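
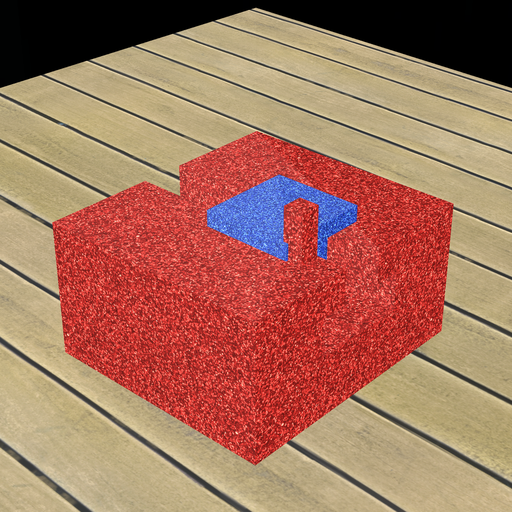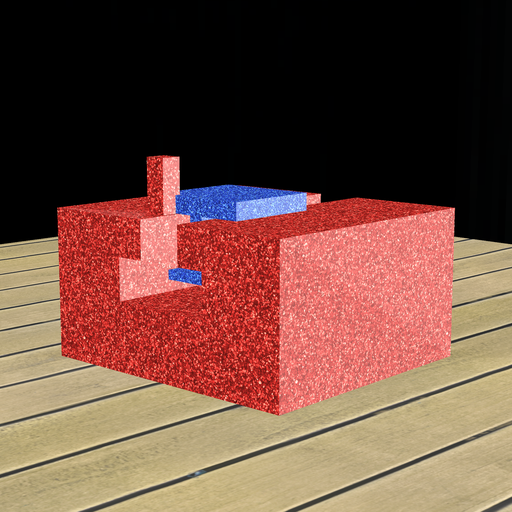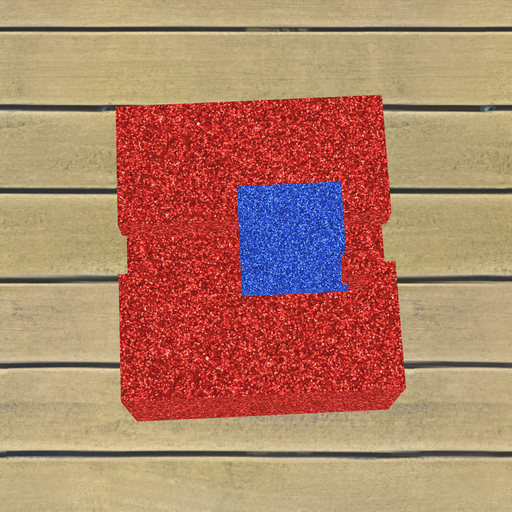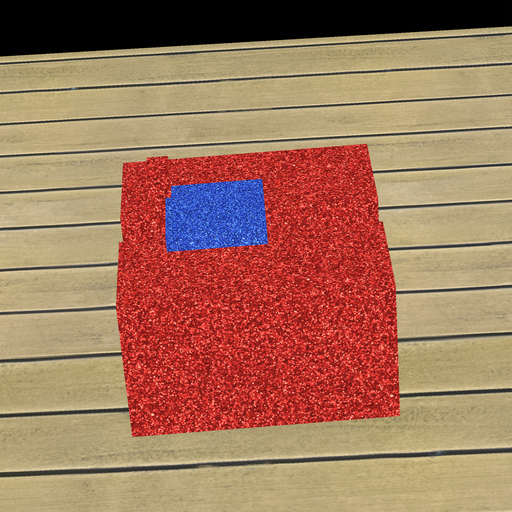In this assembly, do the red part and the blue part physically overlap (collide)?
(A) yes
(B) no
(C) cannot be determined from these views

(A) yes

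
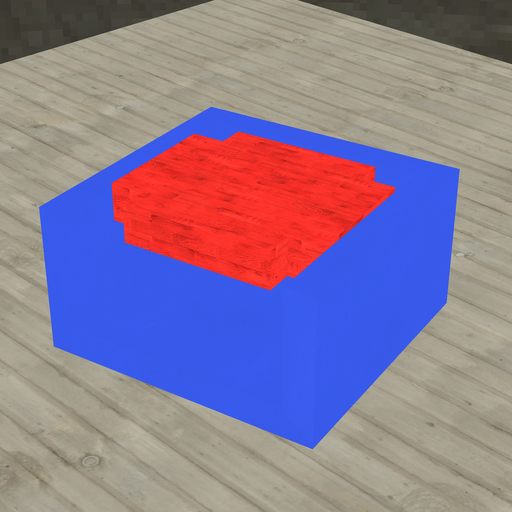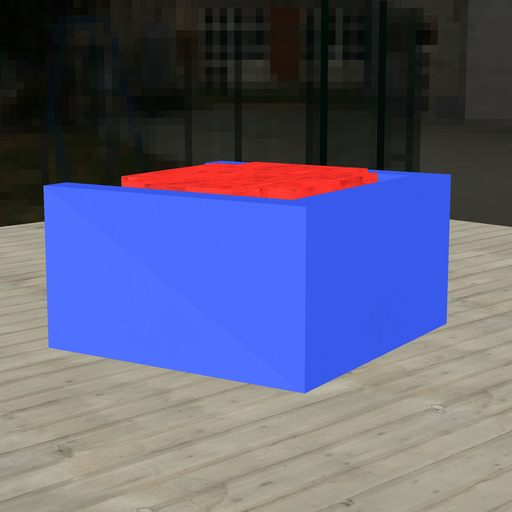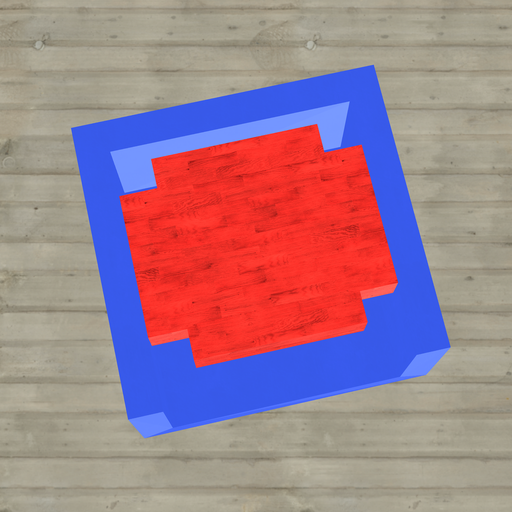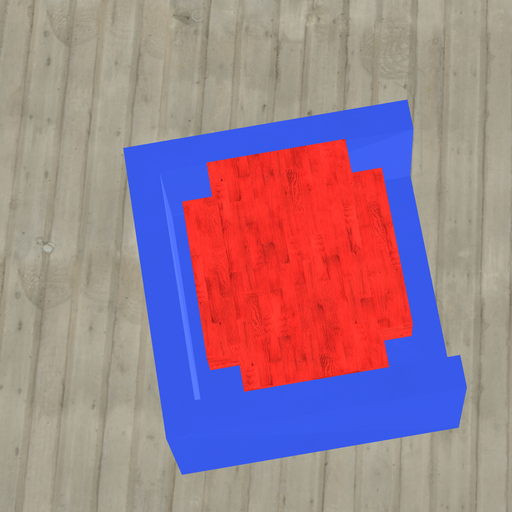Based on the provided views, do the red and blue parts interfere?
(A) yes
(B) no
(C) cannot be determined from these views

(B) no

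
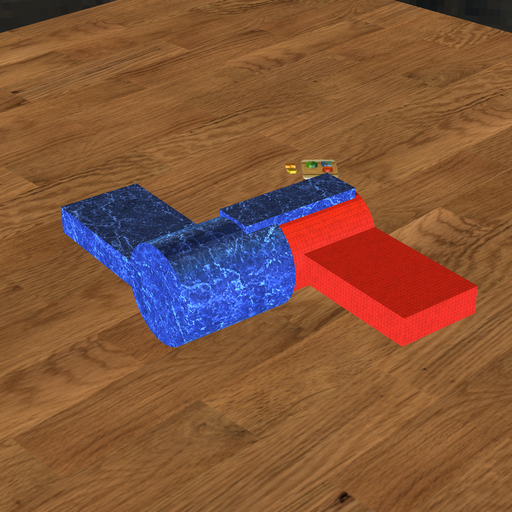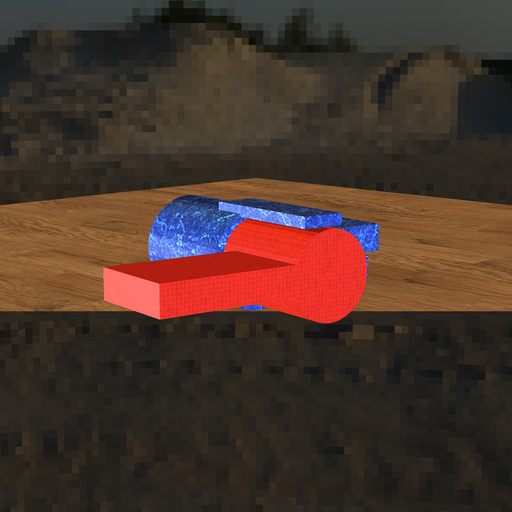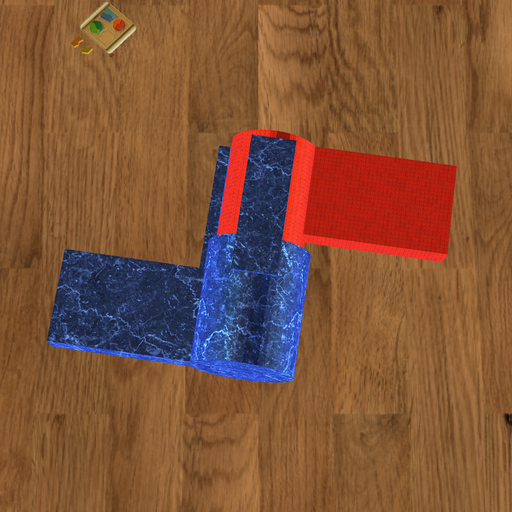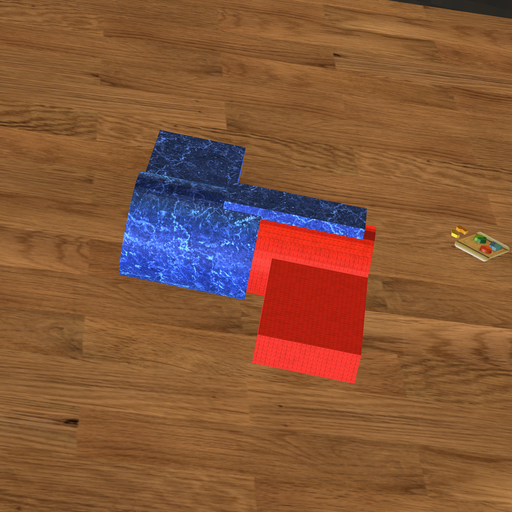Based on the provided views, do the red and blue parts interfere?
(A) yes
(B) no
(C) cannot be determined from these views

(A) yes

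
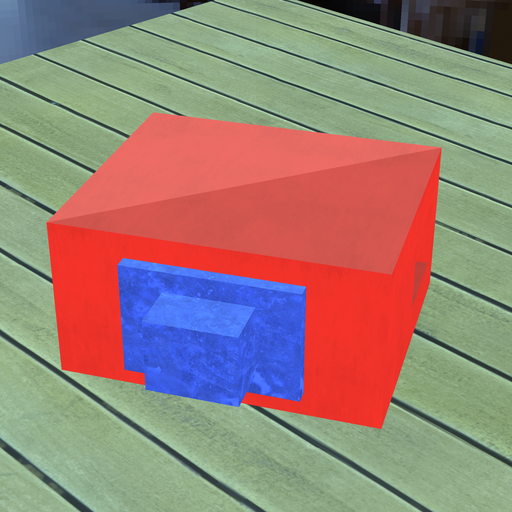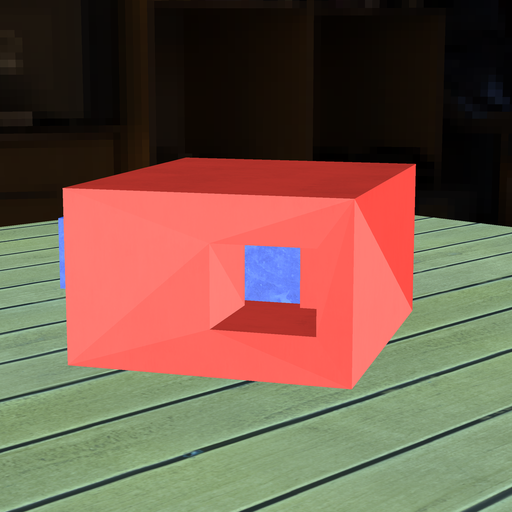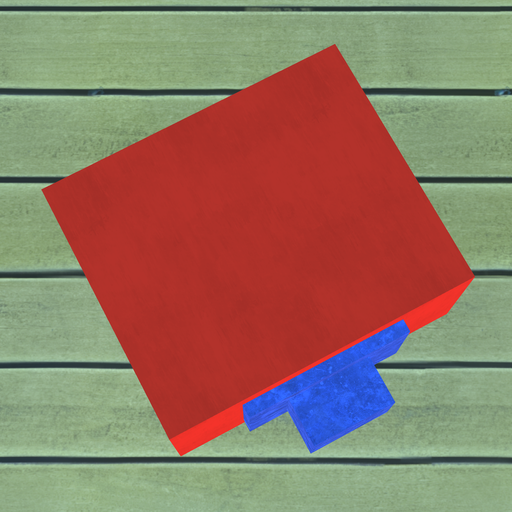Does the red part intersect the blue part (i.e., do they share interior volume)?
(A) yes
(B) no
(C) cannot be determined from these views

(C) cannot be determined from these views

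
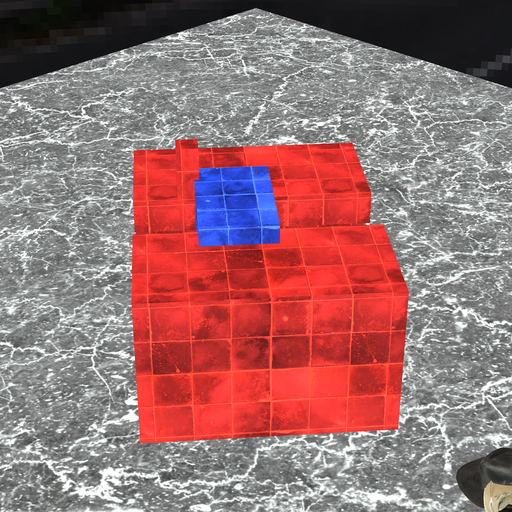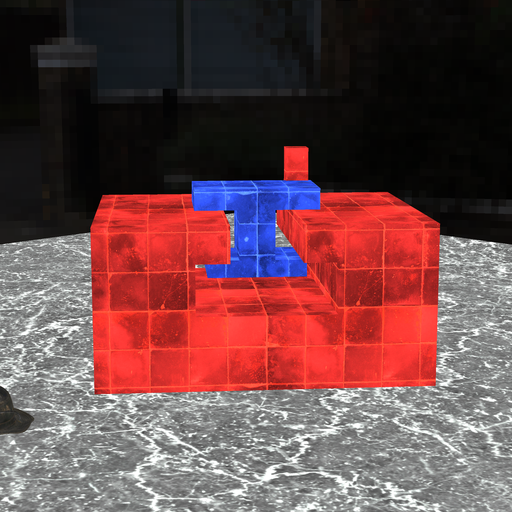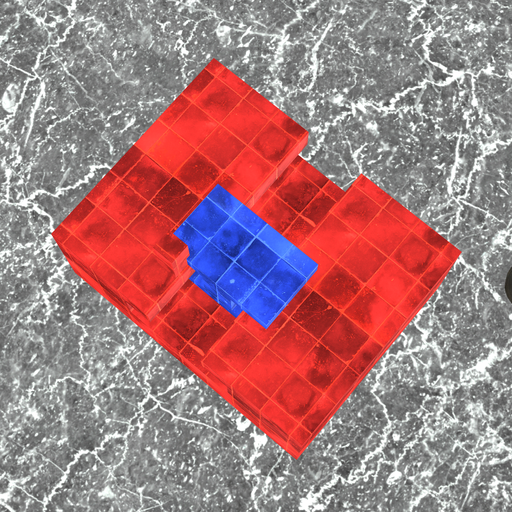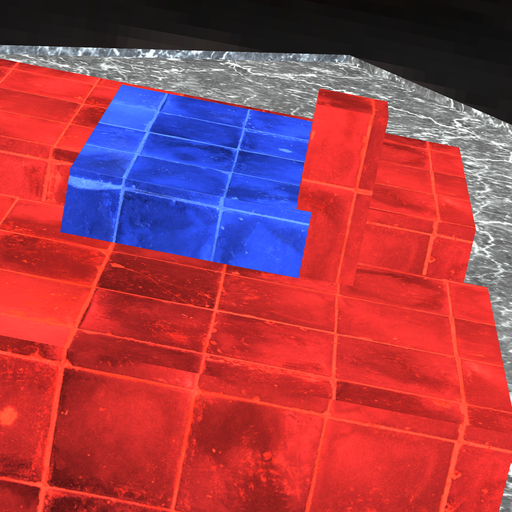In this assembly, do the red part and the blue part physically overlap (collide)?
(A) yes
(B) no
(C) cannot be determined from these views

(A) yes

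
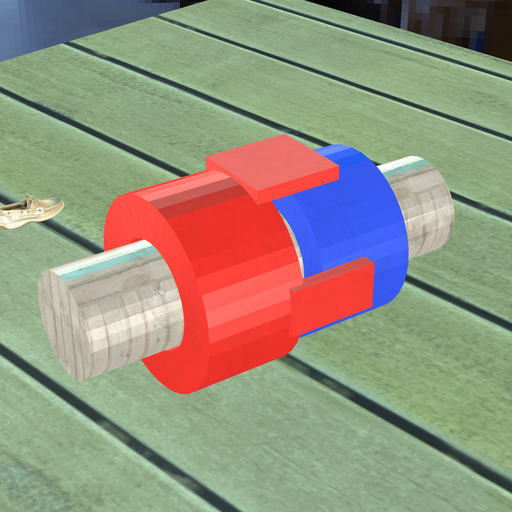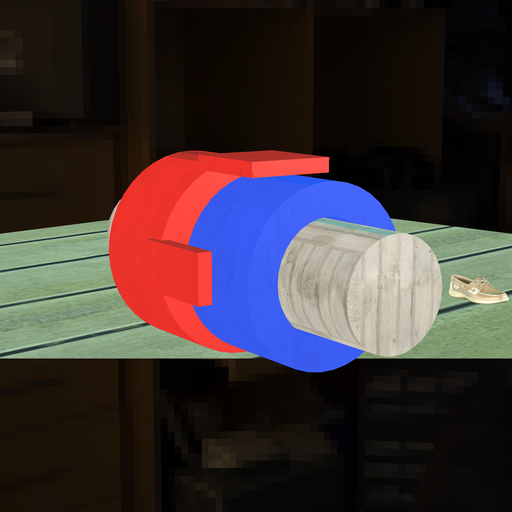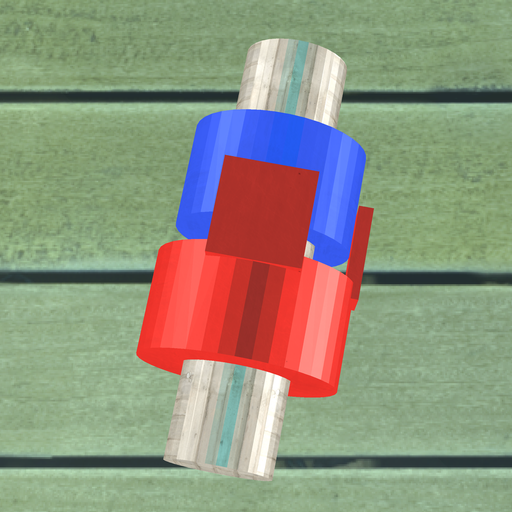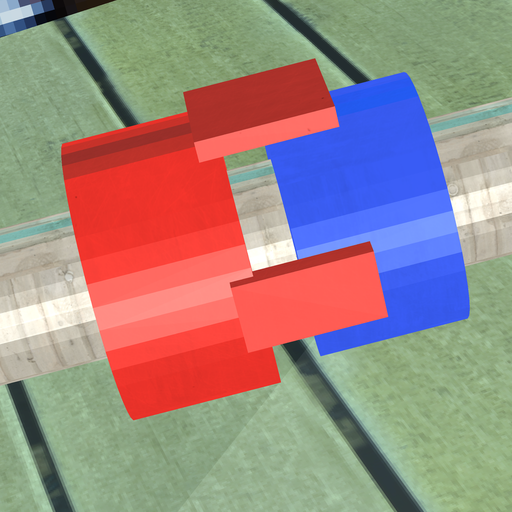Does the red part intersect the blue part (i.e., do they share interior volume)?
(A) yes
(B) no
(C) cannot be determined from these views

(B) no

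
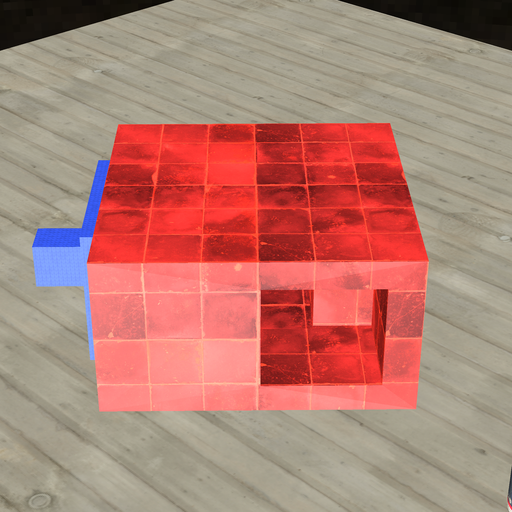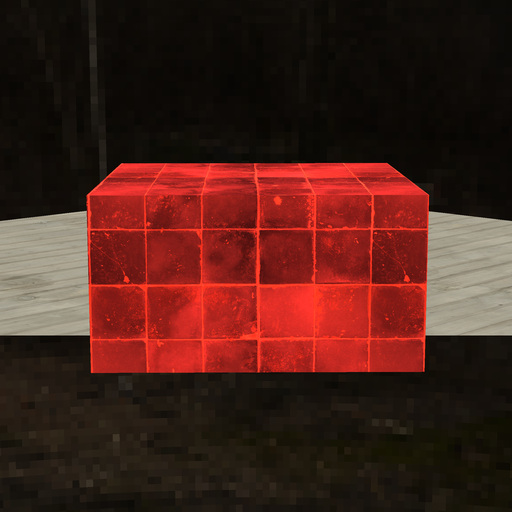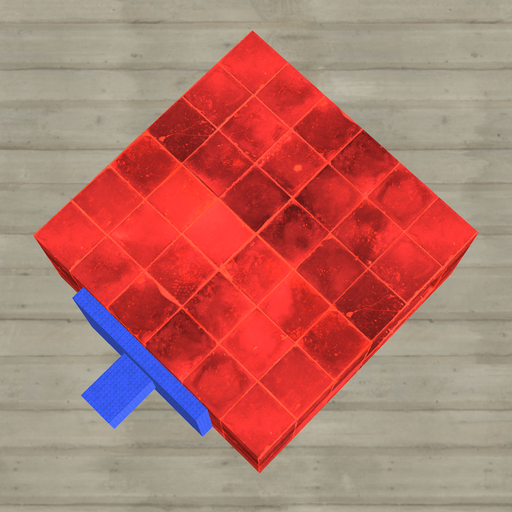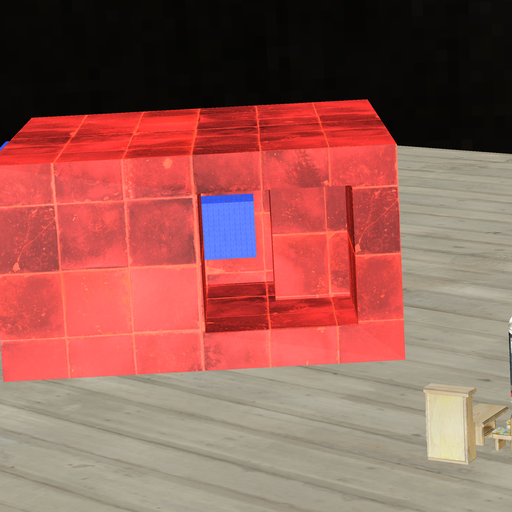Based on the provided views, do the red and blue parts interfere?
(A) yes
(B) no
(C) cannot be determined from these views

(B) no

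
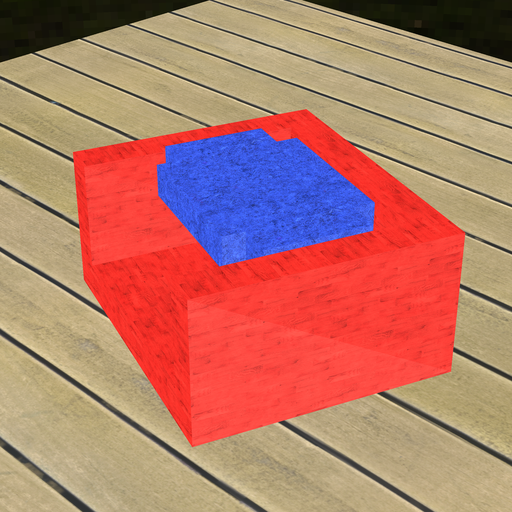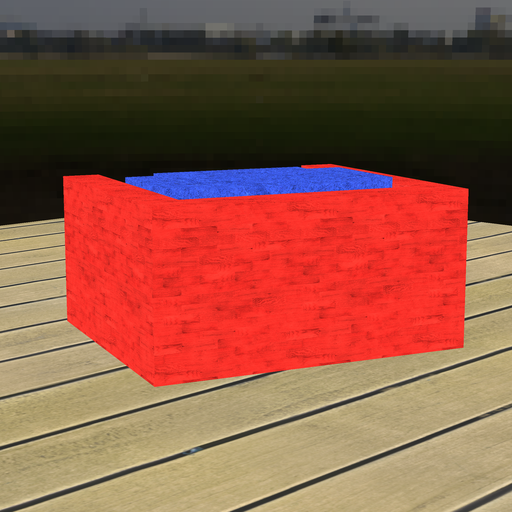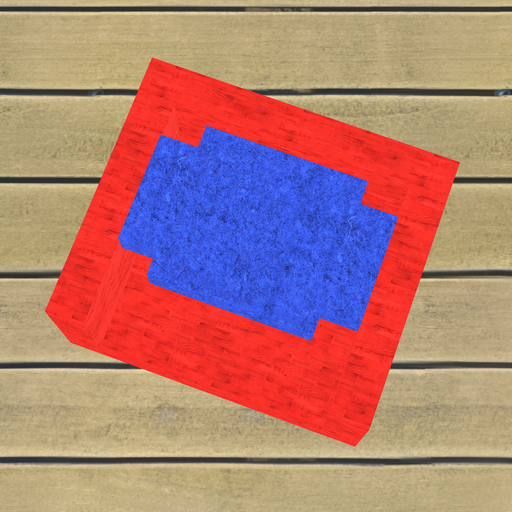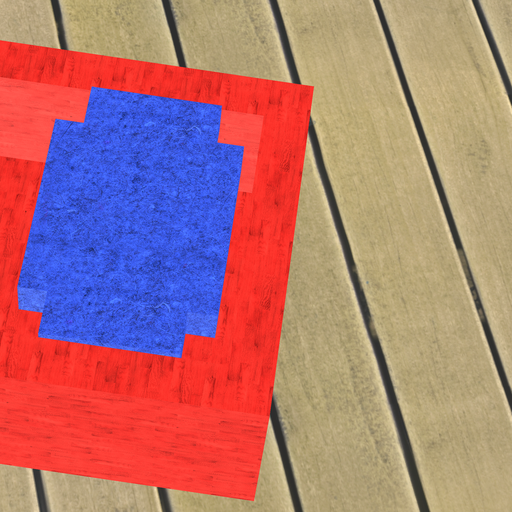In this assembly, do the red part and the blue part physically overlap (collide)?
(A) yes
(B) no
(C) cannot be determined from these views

(B) no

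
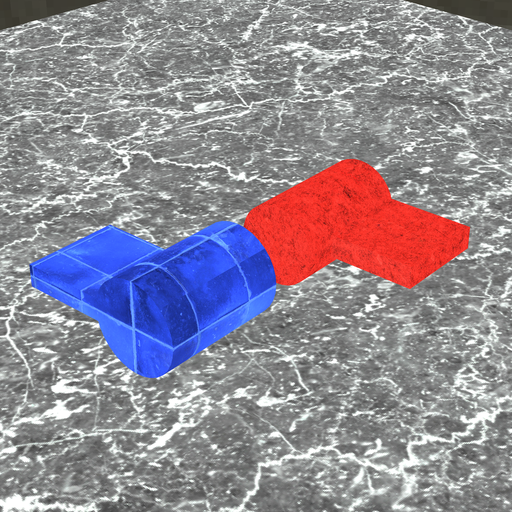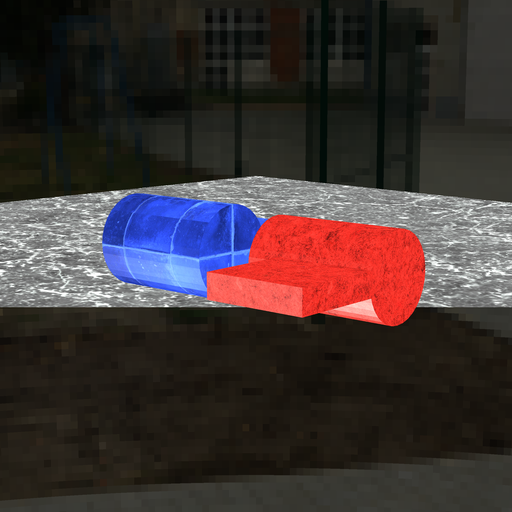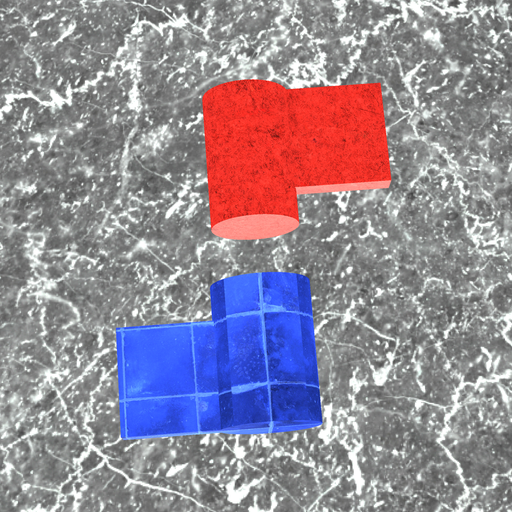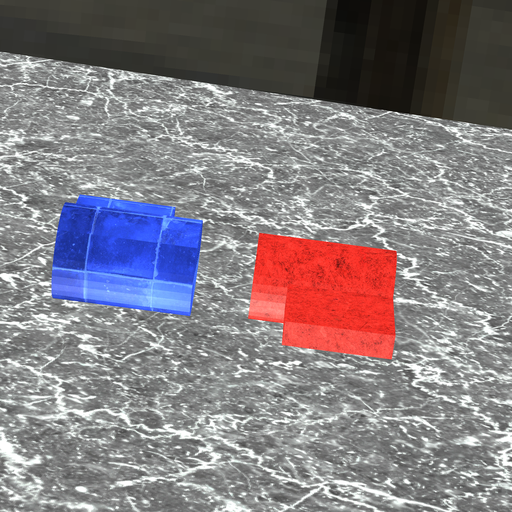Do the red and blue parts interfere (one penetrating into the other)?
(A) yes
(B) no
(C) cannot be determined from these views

(B) no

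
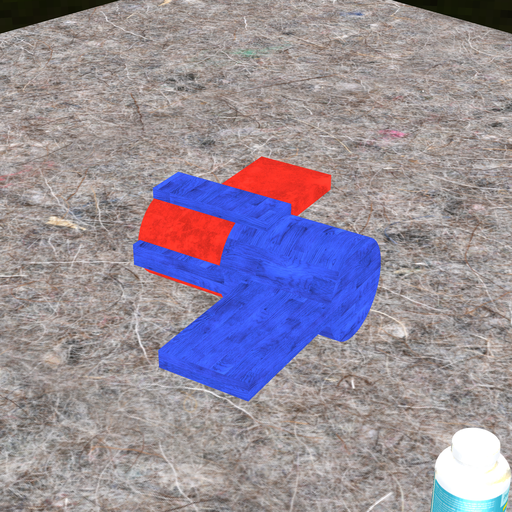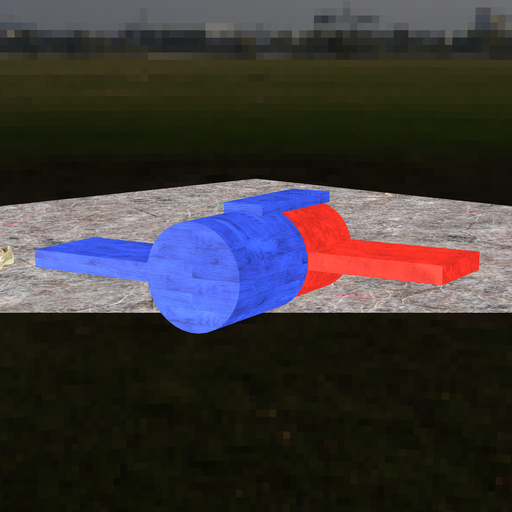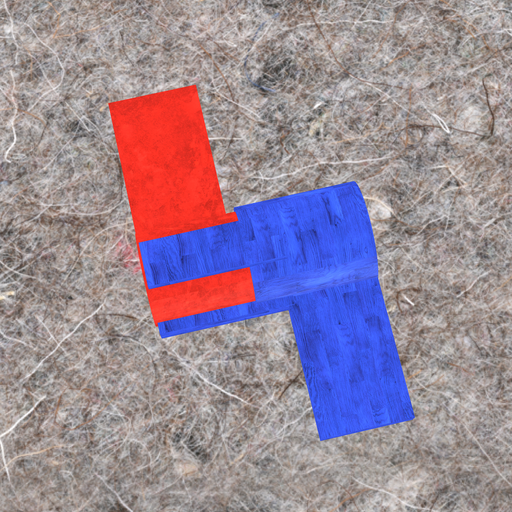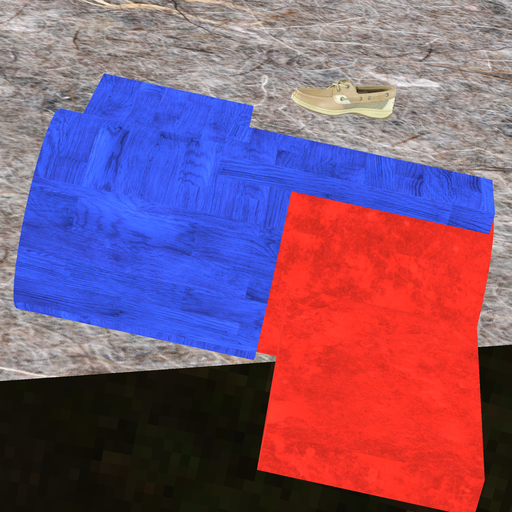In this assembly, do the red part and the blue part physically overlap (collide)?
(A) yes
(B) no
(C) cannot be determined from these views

(A) yes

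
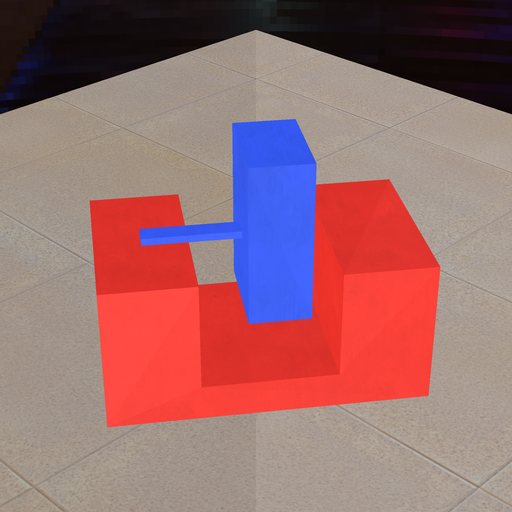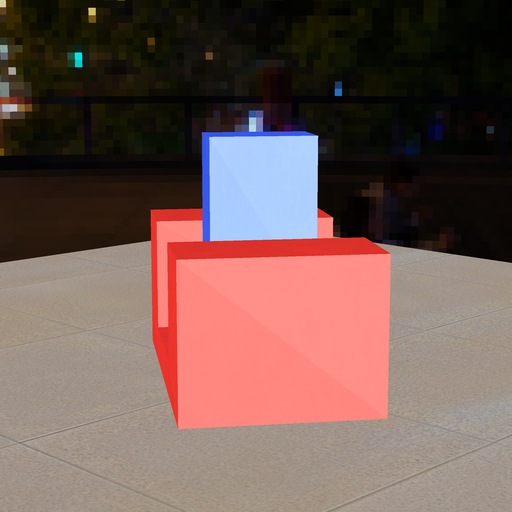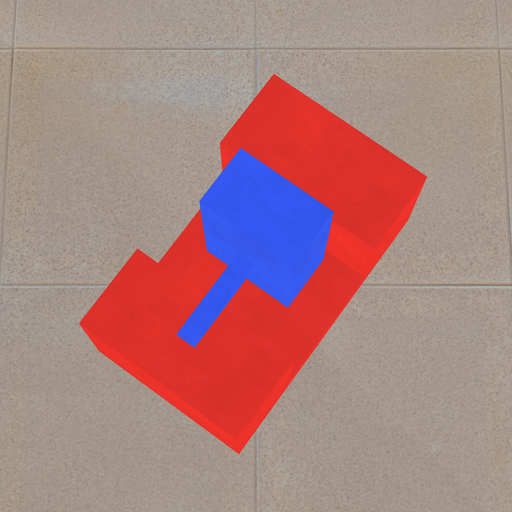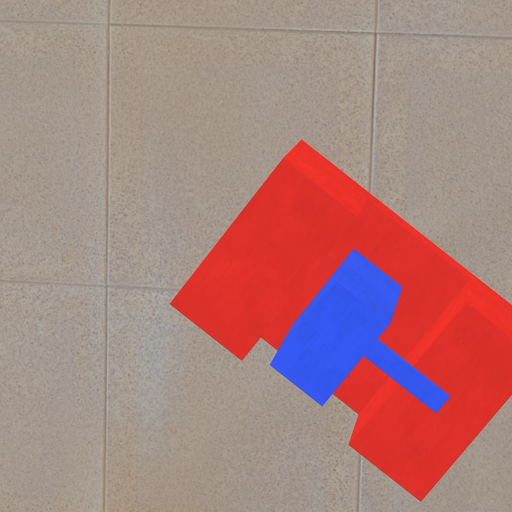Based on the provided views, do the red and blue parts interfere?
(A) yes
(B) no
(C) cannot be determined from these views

(B) no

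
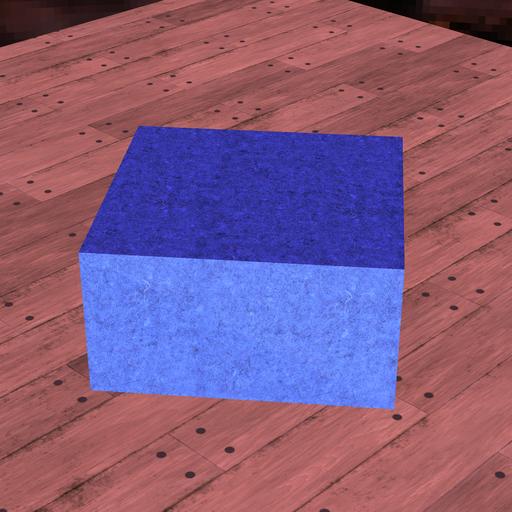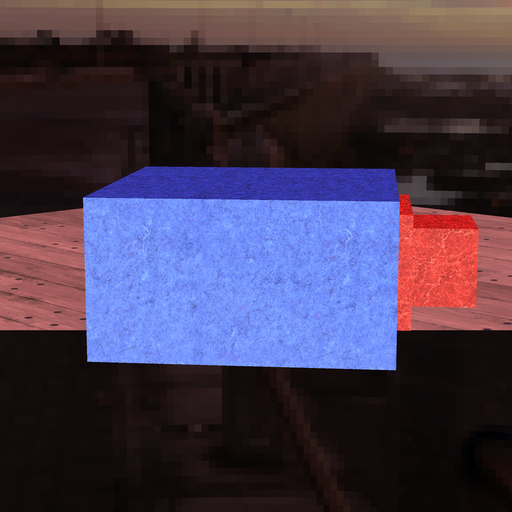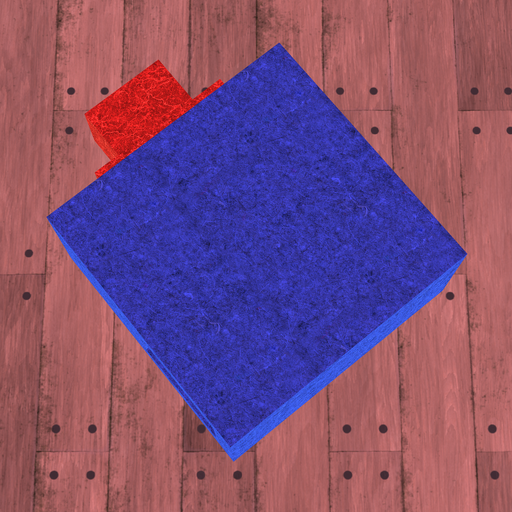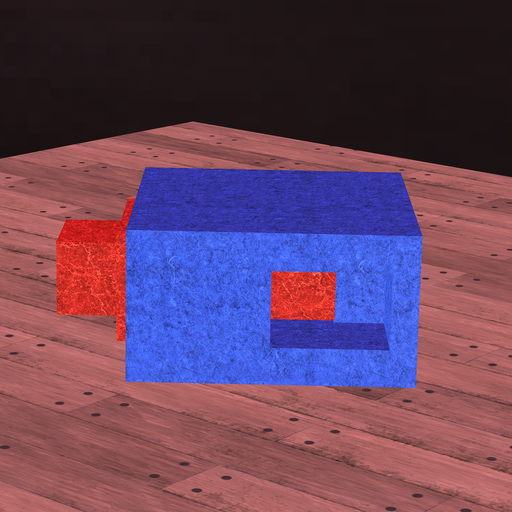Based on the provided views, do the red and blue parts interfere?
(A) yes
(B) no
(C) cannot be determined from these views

(A) yes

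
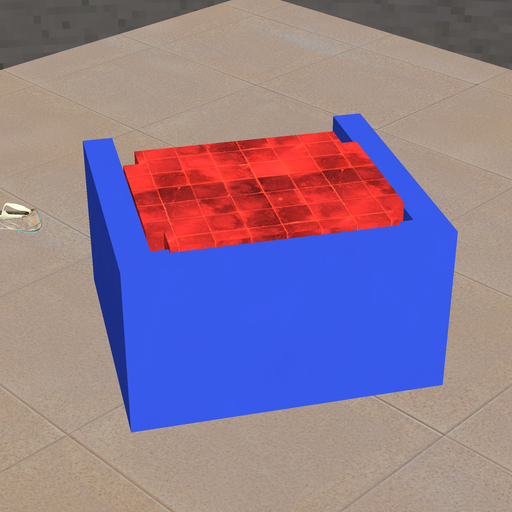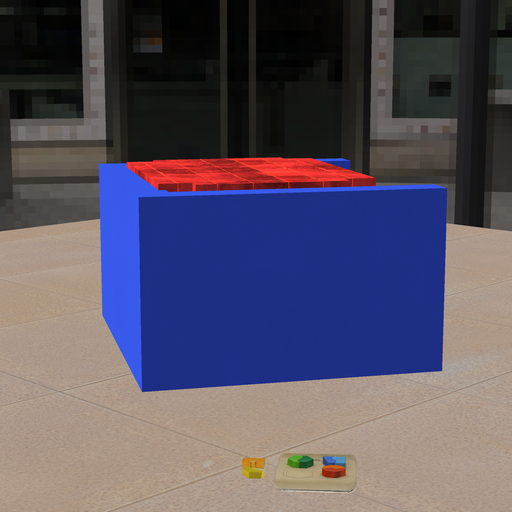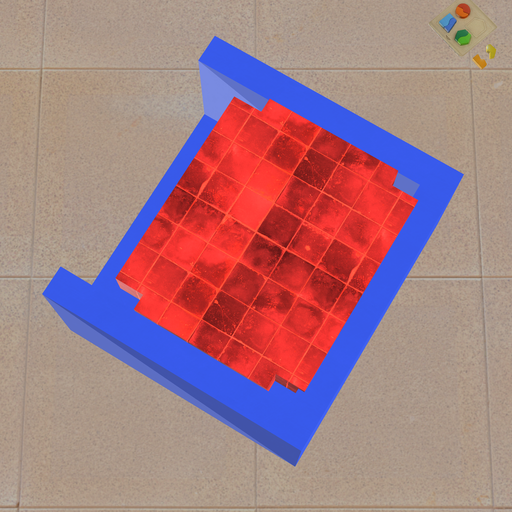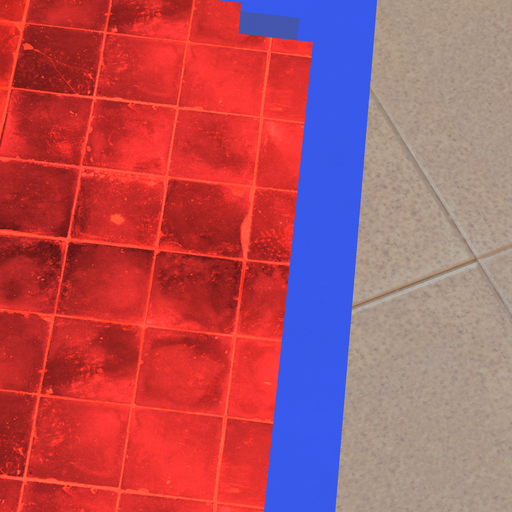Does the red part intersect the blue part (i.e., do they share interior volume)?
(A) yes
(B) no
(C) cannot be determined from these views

(A) yes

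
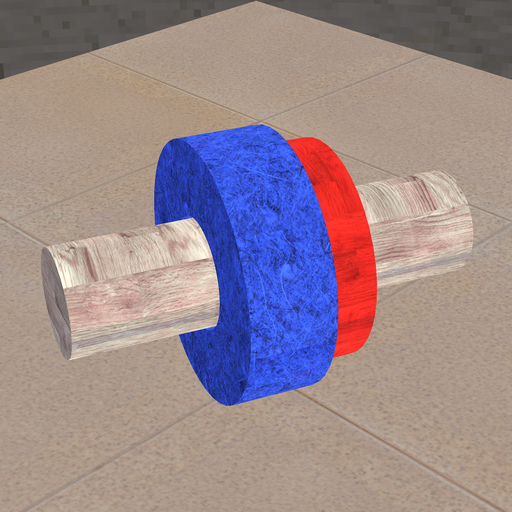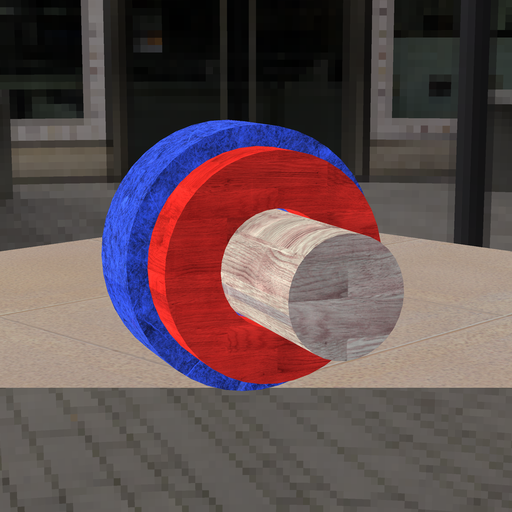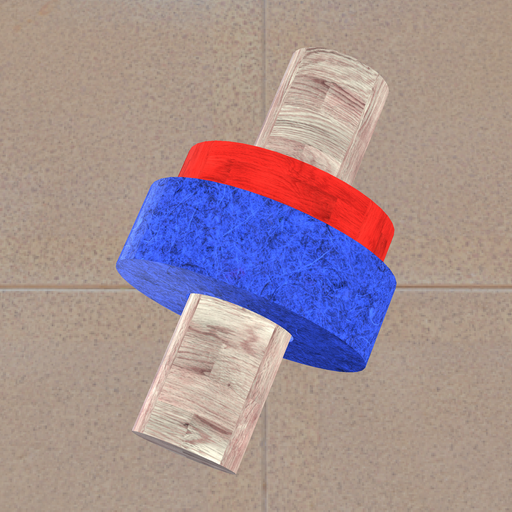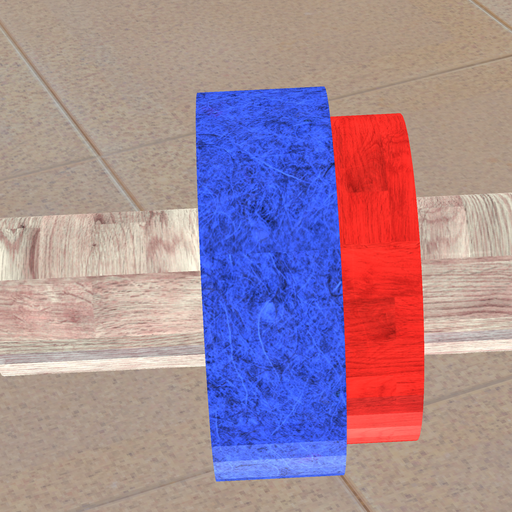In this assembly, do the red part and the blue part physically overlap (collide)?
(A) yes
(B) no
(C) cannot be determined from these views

(A) yes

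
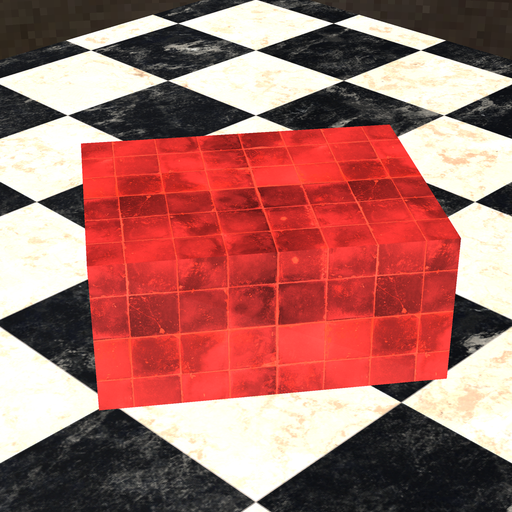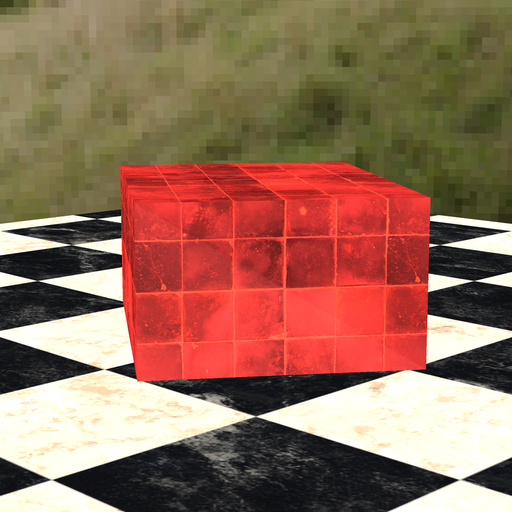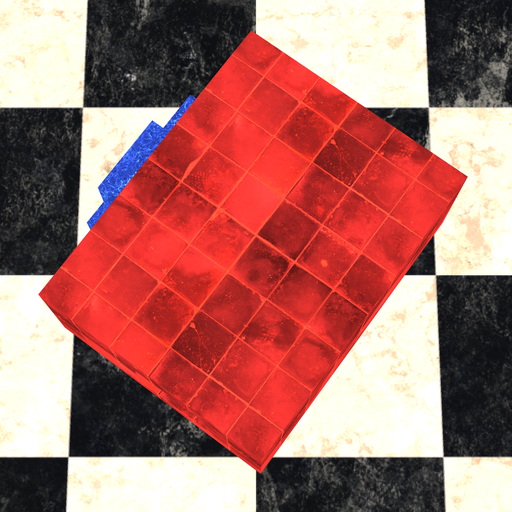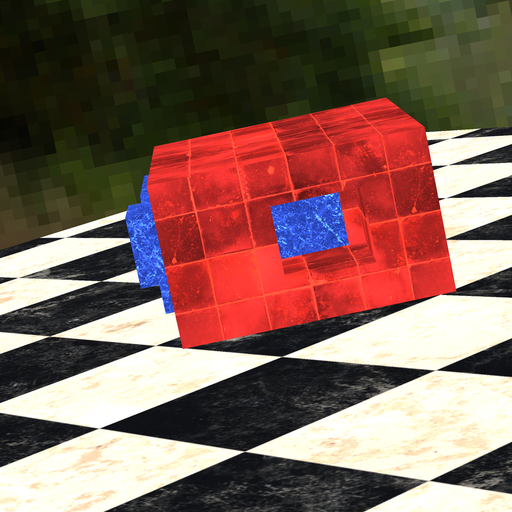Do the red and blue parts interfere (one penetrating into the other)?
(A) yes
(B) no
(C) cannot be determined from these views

(A) yes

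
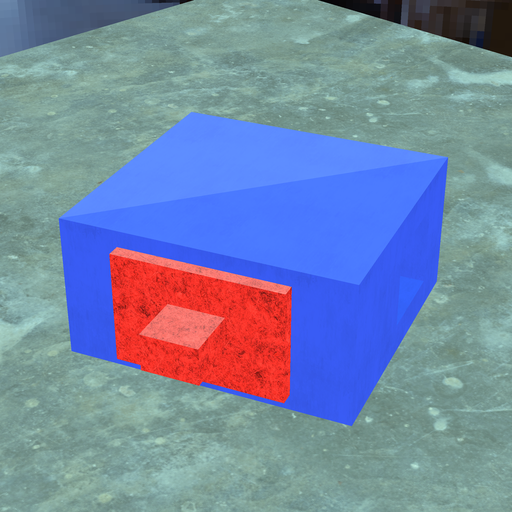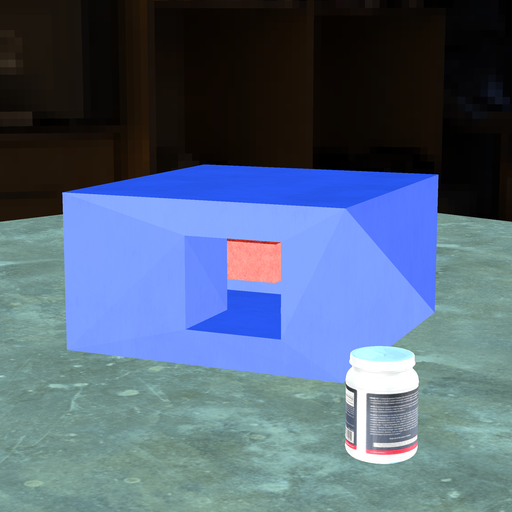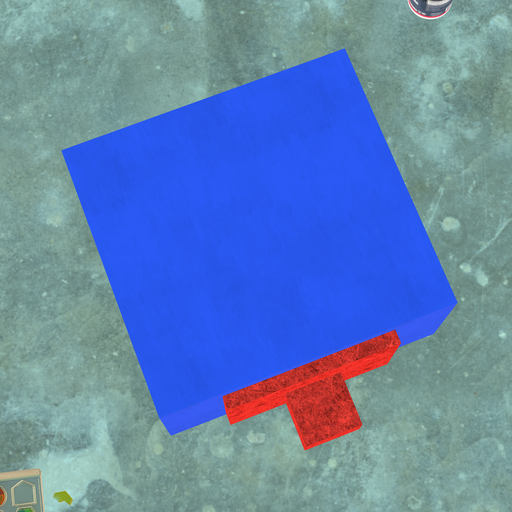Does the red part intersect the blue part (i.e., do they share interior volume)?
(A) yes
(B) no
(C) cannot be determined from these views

(B) no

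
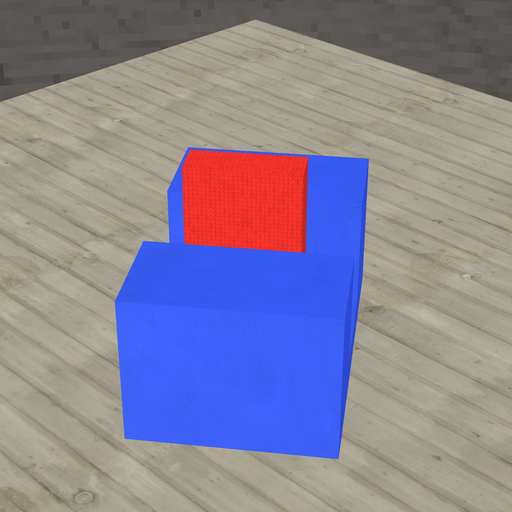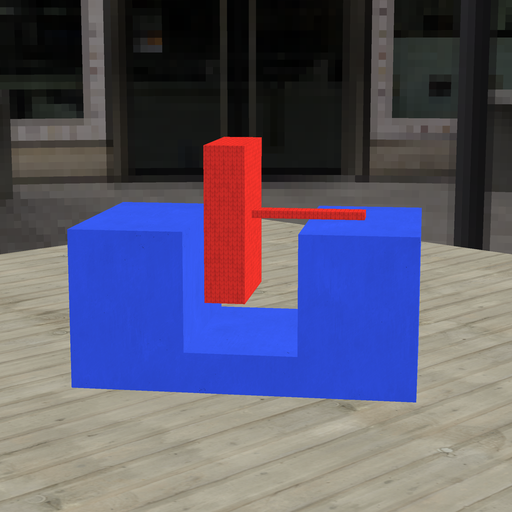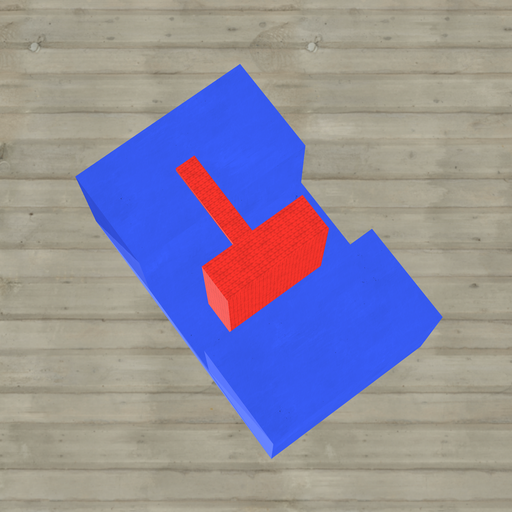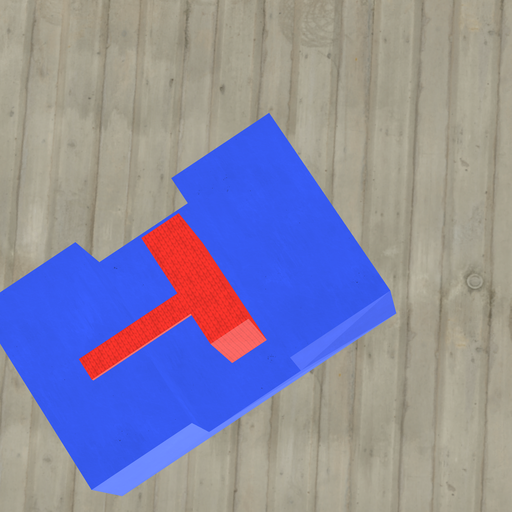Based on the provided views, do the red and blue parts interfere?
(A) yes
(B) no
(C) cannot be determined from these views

(B) no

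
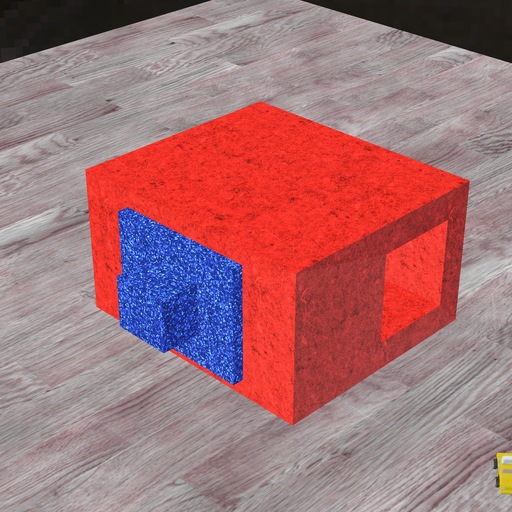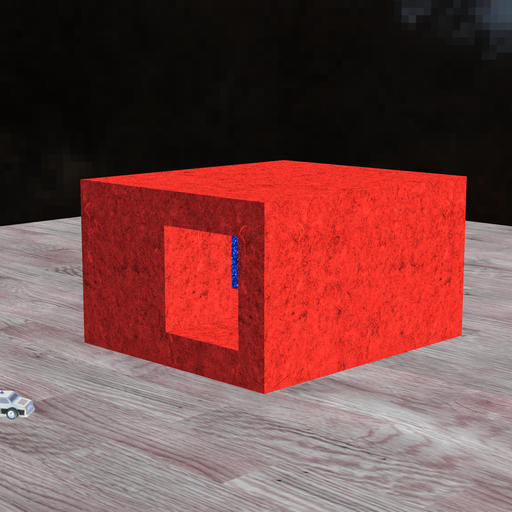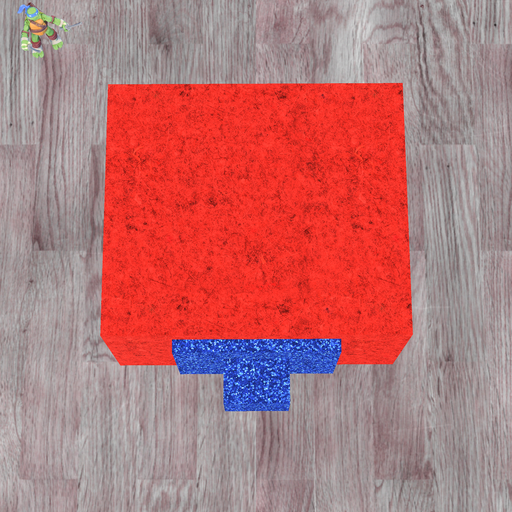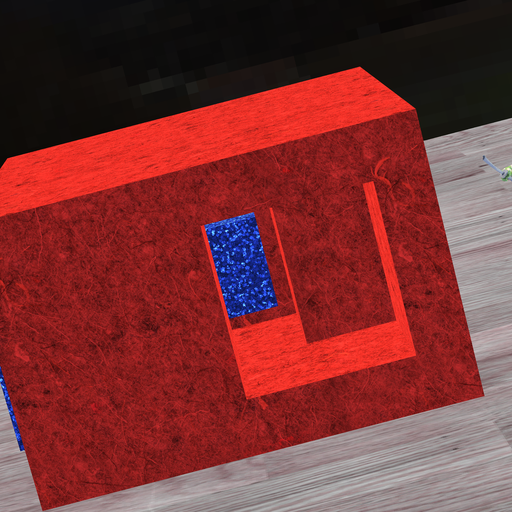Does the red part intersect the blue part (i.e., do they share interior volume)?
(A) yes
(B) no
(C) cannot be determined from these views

(B) no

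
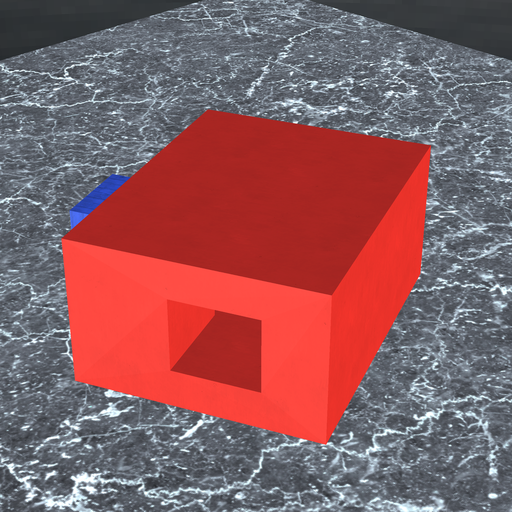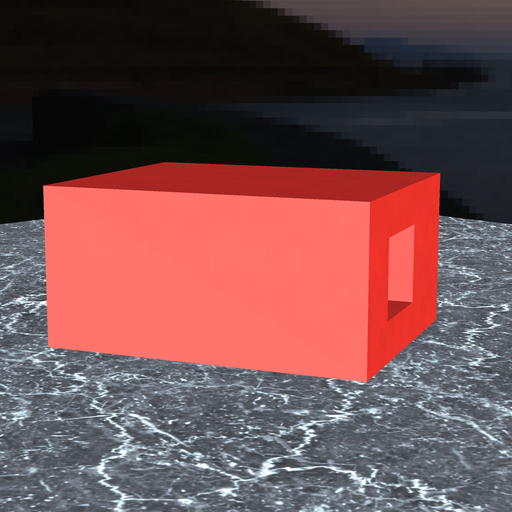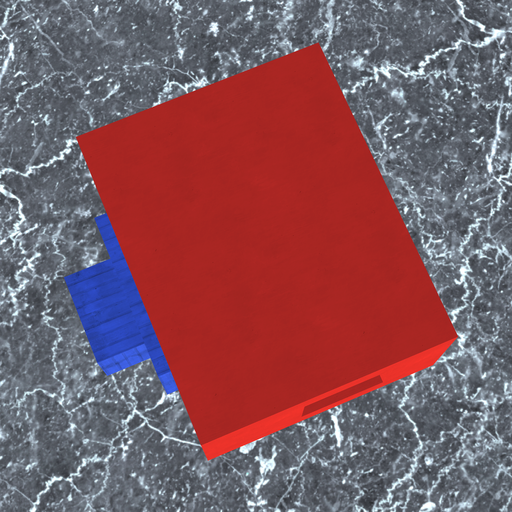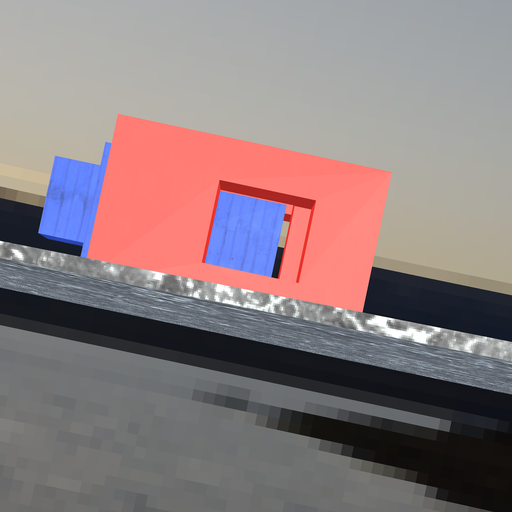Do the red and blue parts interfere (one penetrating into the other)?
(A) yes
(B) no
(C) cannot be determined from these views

(B) no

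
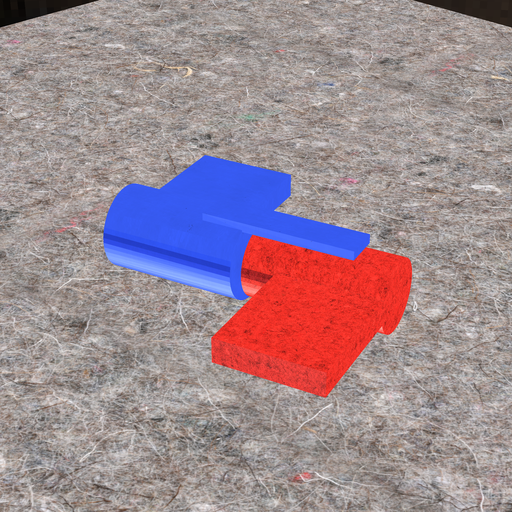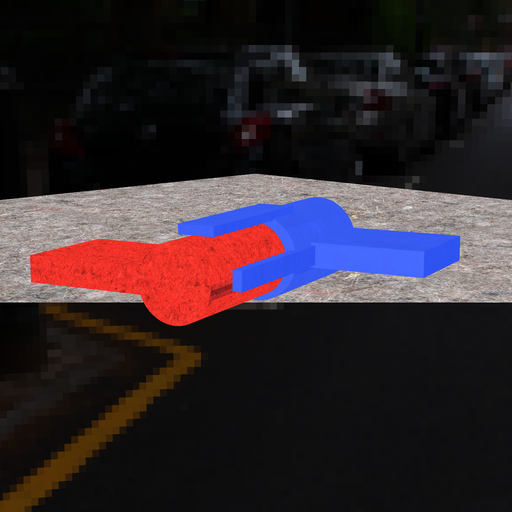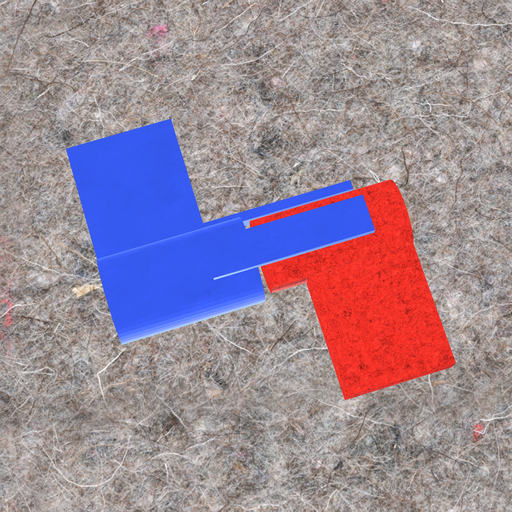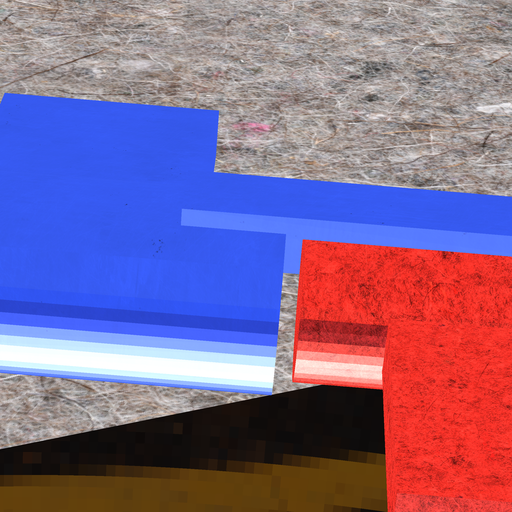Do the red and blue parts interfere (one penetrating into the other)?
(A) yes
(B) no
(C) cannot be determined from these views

(B) no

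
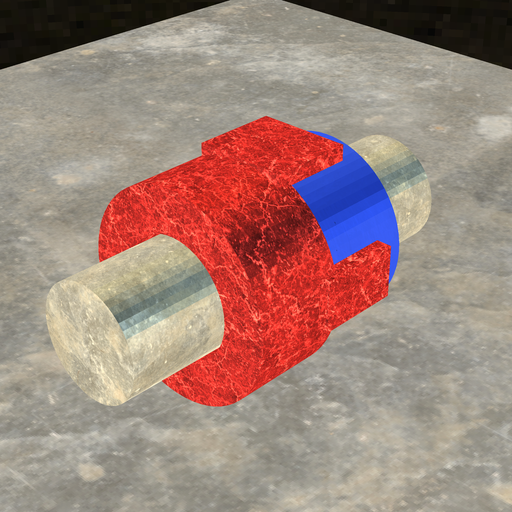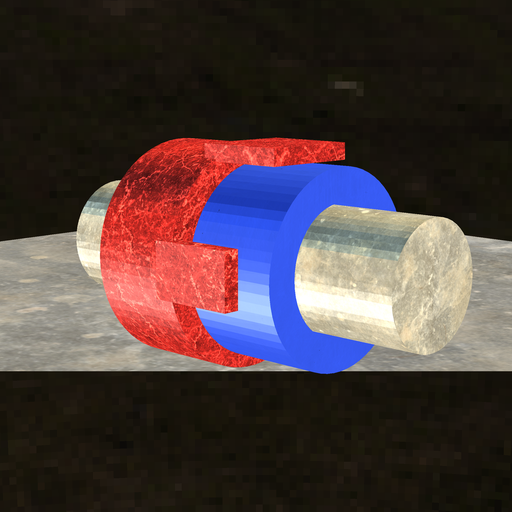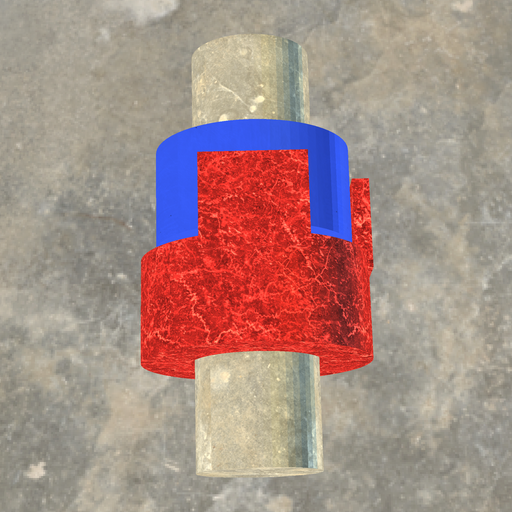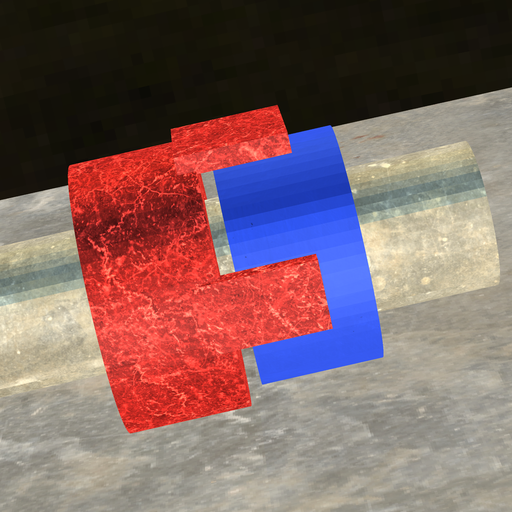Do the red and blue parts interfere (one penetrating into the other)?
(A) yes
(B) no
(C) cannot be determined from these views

(B) no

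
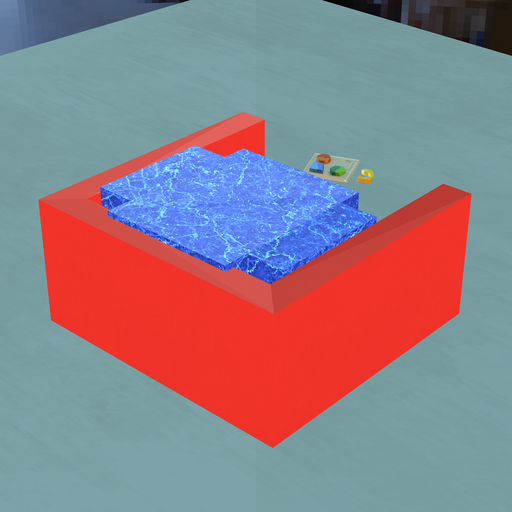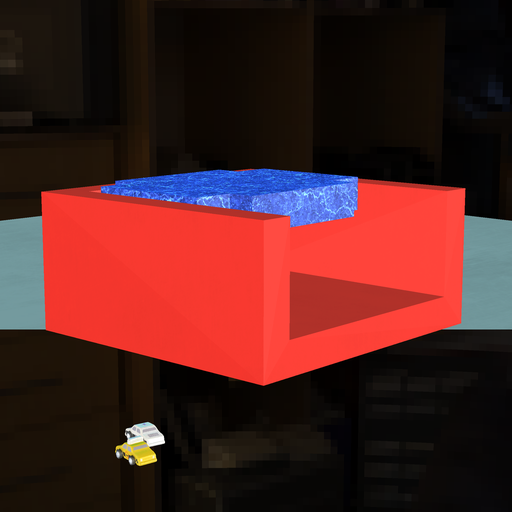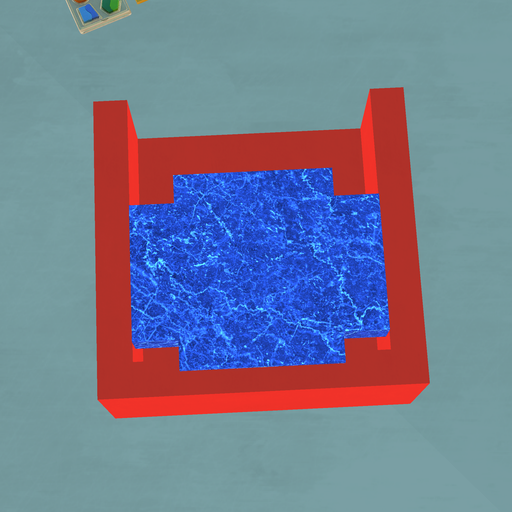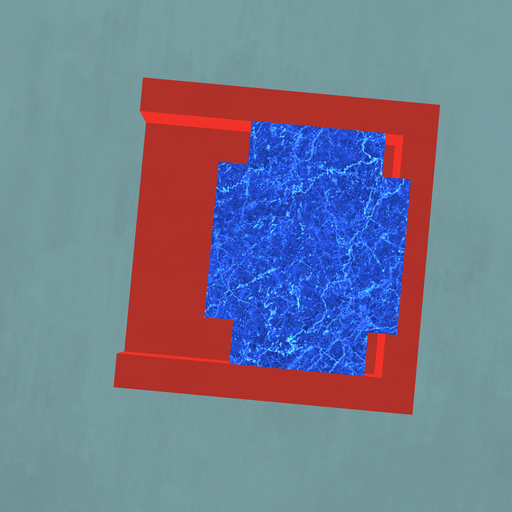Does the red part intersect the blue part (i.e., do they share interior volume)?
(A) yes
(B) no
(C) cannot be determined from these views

(A) yes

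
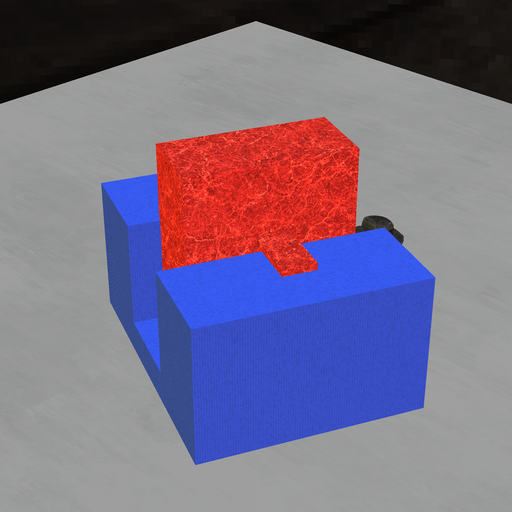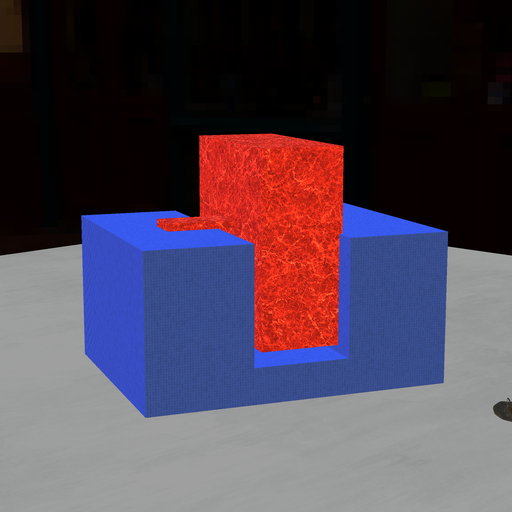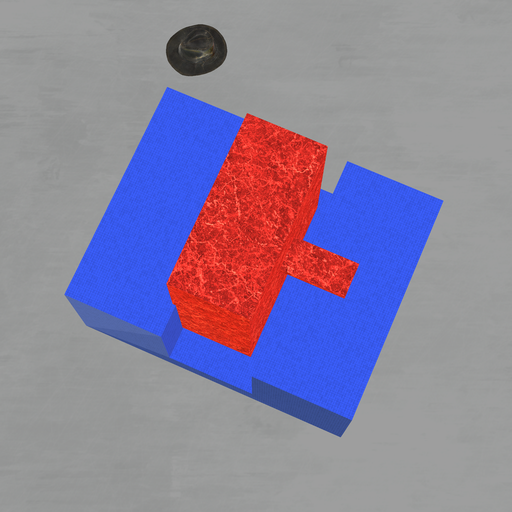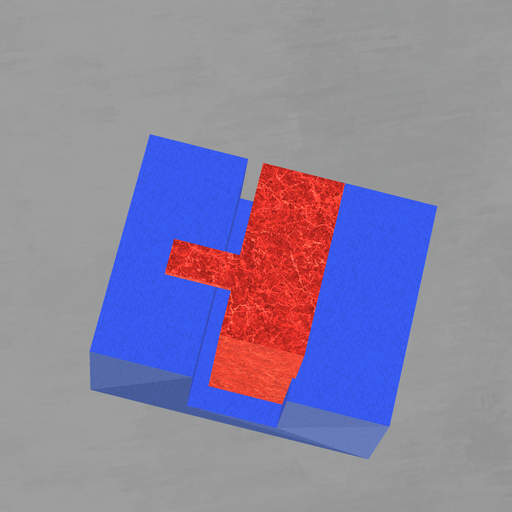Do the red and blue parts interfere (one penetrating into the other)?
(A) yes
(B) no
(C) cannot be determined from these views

(A) yes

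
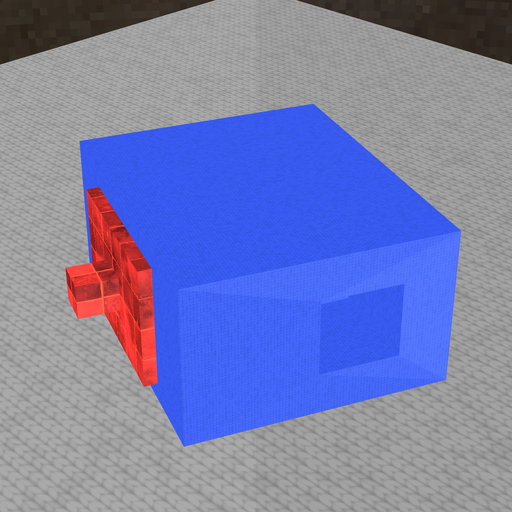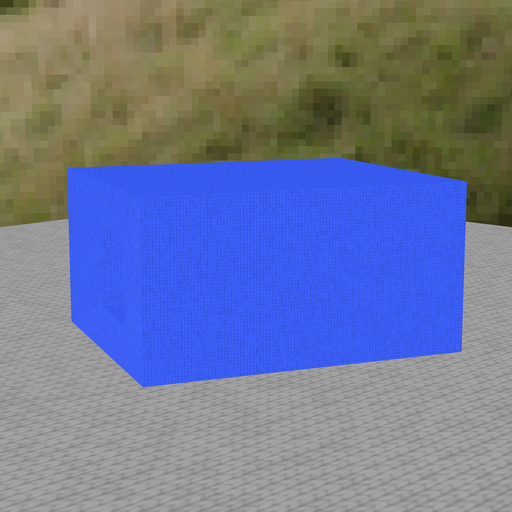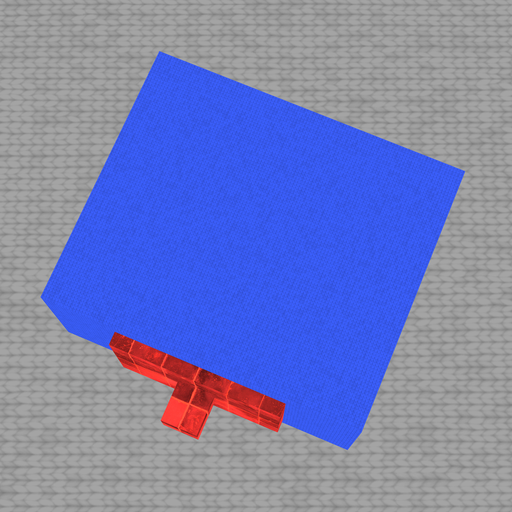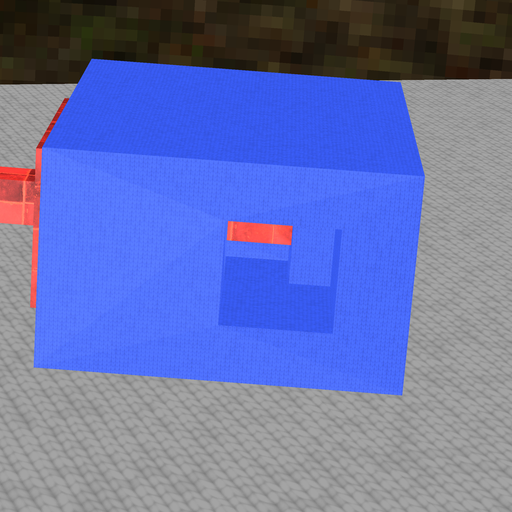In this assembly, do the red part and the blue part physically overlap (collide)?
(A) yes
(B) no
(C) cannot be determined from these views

(A) yes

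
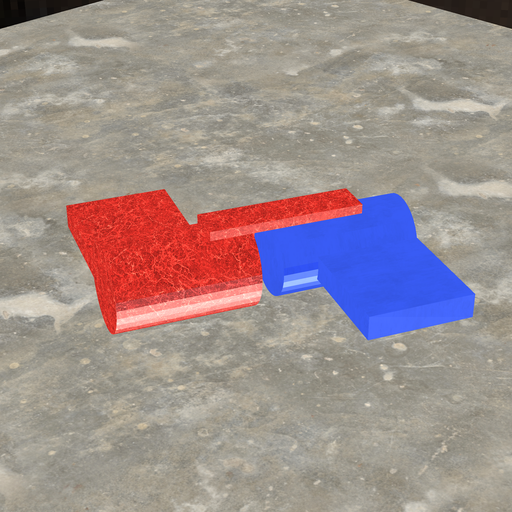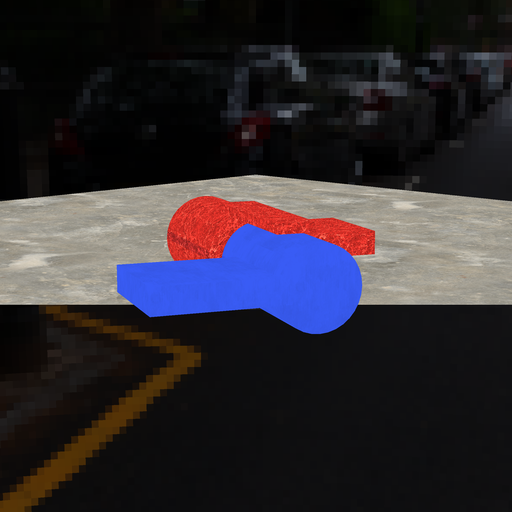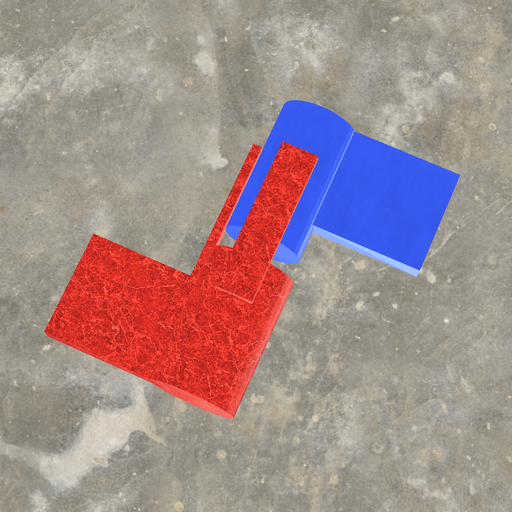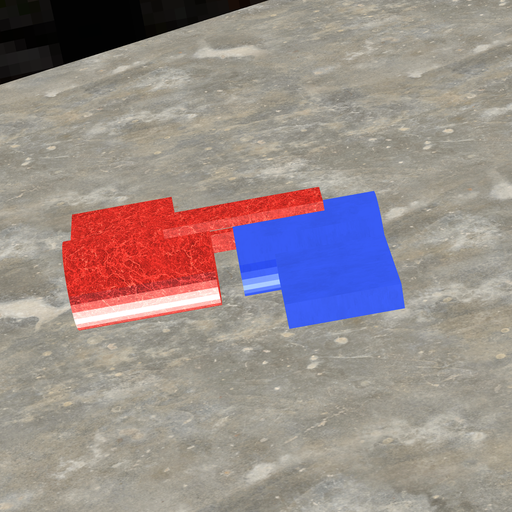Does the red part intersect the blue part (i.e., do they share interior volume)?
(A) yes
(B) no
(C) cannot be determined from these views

(B) no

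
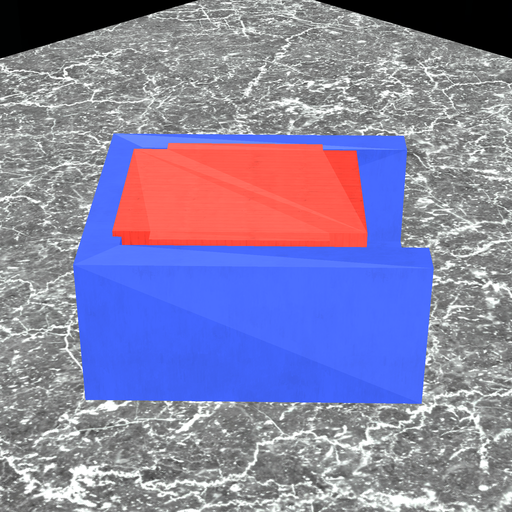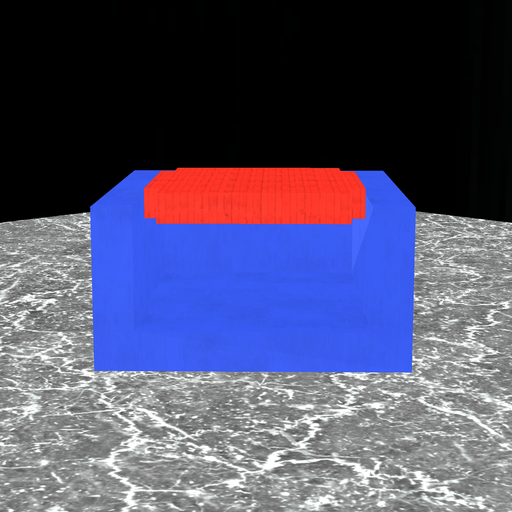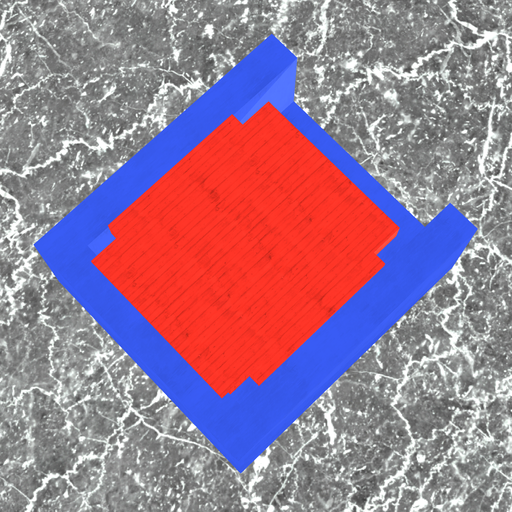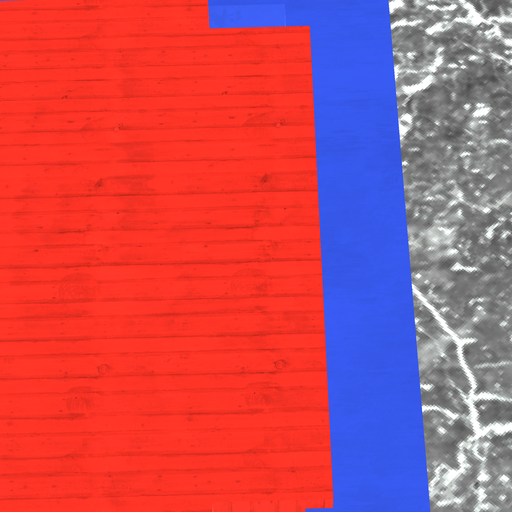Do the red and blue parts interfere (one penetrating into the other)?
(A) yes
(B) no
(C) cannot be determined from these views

(A) yes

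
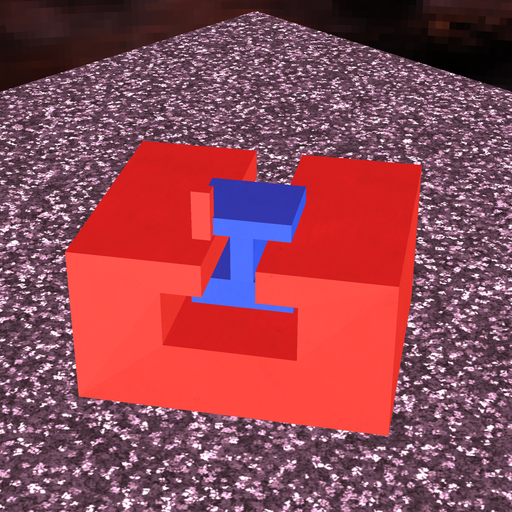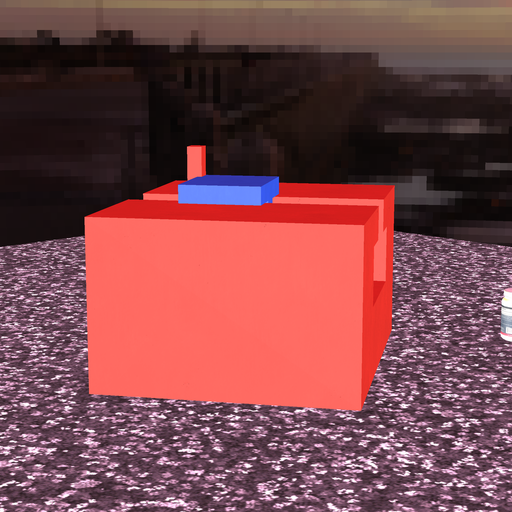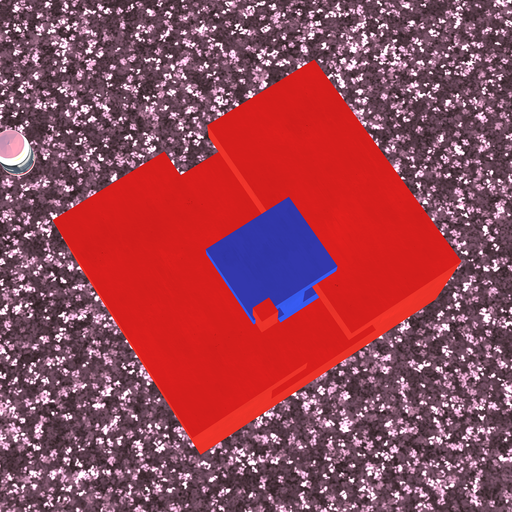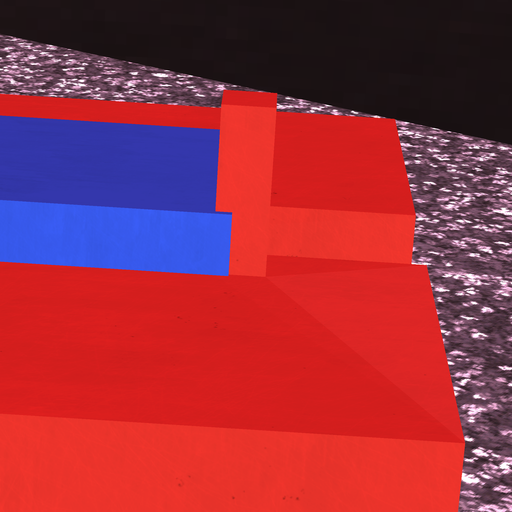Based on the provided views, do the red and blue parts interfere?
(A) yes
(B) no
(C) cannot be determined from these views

(A) yes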